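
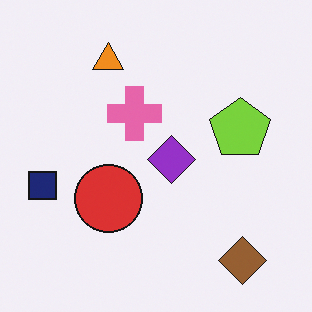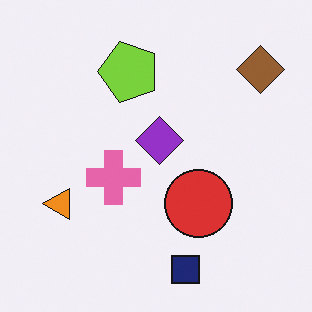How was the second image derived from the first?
The transformation is: rotated 90° counter-clockwise.

The brown diamond sits in the bottom-right of the first image and the top-right of the second — consistent with a whole-image 90° counter-clockwise rotation.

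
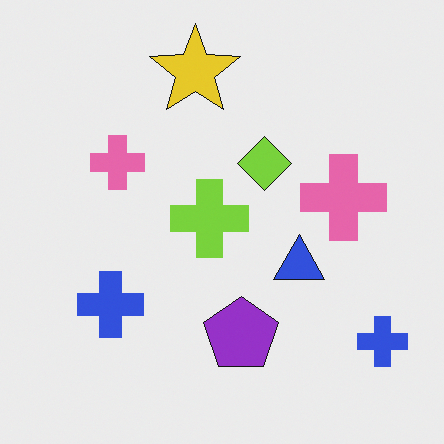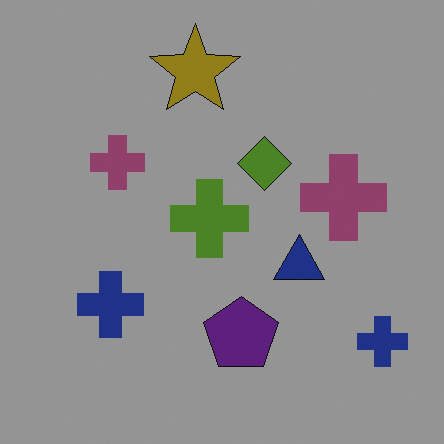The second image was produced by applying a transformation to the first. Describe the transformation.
The transformation is: noticeably darkened.

Every pixel — background and shapes alike — is uniformly darkened.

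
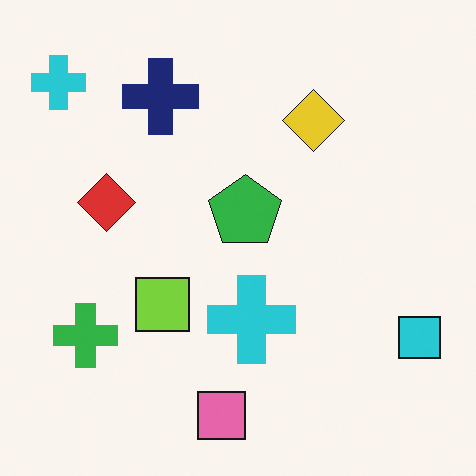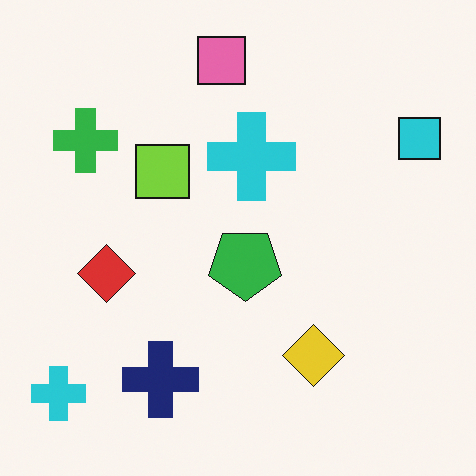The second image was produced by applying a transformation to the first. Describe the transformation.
The transformation is: flipped vertically (top ↔ bottom).

The pink square is in the bottom of the first image and the top of the second — shapes on opposite sides of the horizontal midline have swapped in a mirror flip.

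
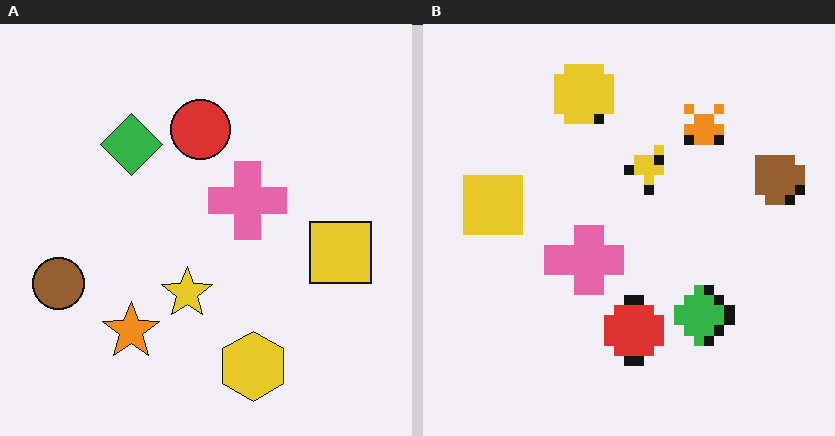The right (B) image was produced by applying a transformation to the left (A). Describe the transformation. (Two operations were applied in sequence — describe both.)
The right (B) image is the left (A) rotated 180°, then heavily pixelated into large blocks.

The brown circle sits in the left of the left (A) image and the right of the right (B) — consistent with a whole-image 180° rotation. Shapes are reduced to large square blocks; fine edges and outlines are lost — a downscale-then-upscale (mosaic) effect.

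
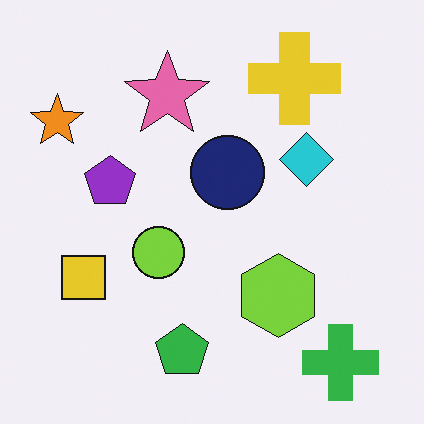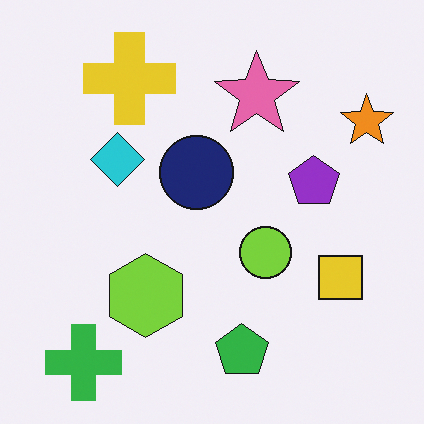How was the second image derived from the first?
Flipped horizontally (left ↔ right).

The orange star is in the top-left of the first image and the top-right of the second — shapes on opposite sides of the vertical midline have swapped in a mirror flip.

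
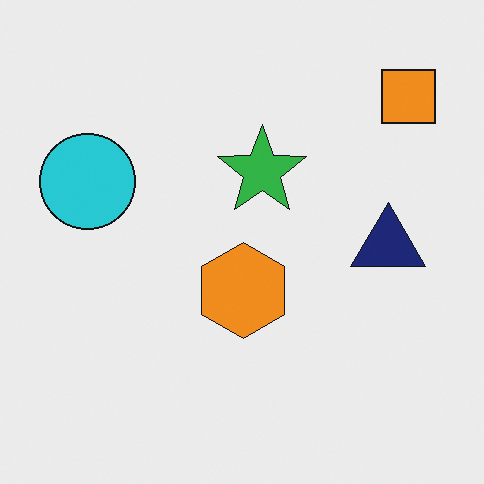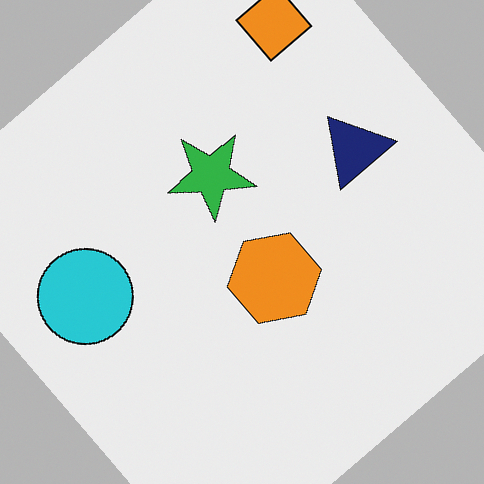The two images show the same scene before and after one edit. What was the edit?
Rotated counter-clockwise by a large amount — several tens of degrees.

Every shape is tilted by the same angle and the image corners show triangular fill wedges — a whole-image rotation by a non-right angle.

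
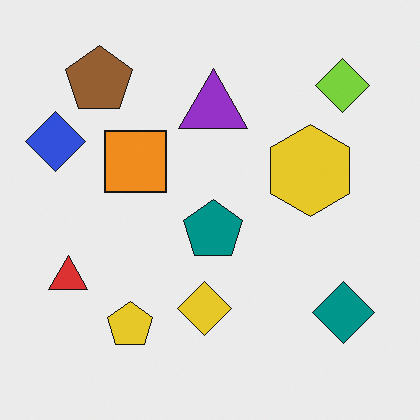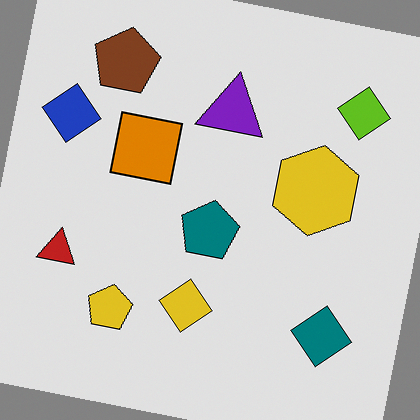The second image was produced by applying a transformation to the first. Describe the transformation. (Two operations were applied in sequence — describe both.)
The second image is the first posterized to a reduced palette, then rotated clockwise by a slight angle.

Each flat color has snapped to a coarser quantized level — most visibly, the near-white background has dropped to a flat grey. Every shape is tilted by the same angle and the image corners show triangular fill wedges — a whole-image rotation by a non-right angle.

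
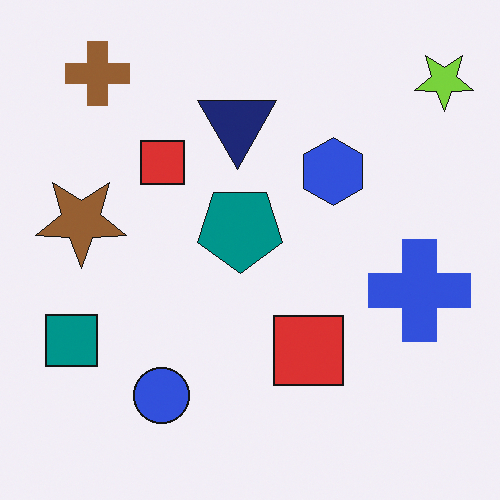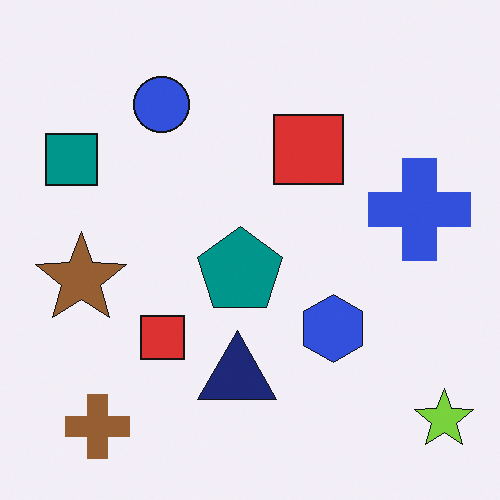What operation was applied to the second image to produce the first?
The image was flipped vertically (top ↔ bottom).

The brown cross is in the bottom-left of the second image and the top-left of the first — shapes on opposite sides of the horizontal midline have swapped in a mirror flip.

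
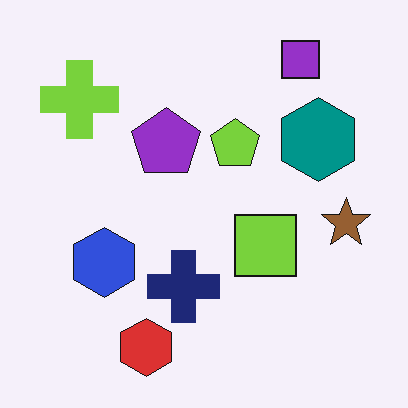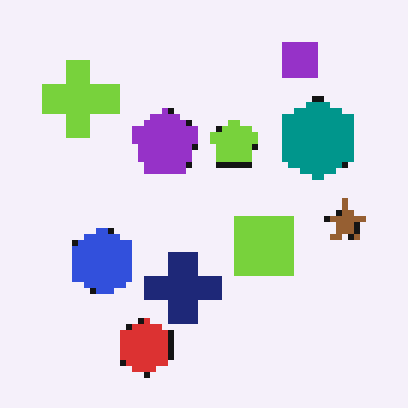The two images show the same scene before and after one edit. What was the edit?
This is the original image pixelated into visible square blocks.

Shapes are reduced to large square blocks; fine edges and outlines are lost — a downscale-then-upscale (mosaic) effect.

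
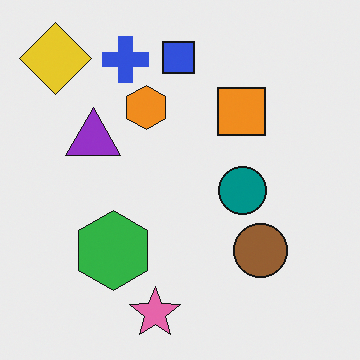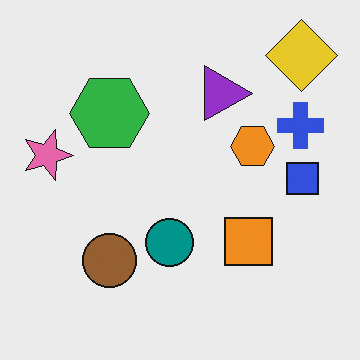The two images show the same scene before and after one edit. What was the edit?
The image was rotated 90° clockwise.

The yellow diamond sits in the top-left of the first image and the top-right of the second — consistent with a whole-image 90° clockwise rotation.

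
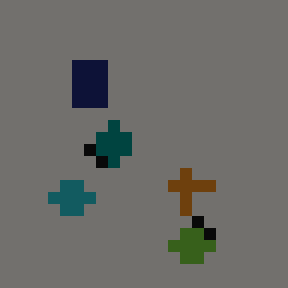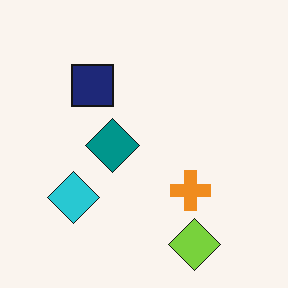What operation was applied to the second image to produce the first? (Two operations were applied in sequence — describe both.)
The image was darkened a lot, then coarsely pixelated.

Every pixel — background and shapes alike — is uniformly darkened. Shapes are reduced to large square blocks; fine edges and outlines are lost — a downscale-then-upscale (mosaic) effect.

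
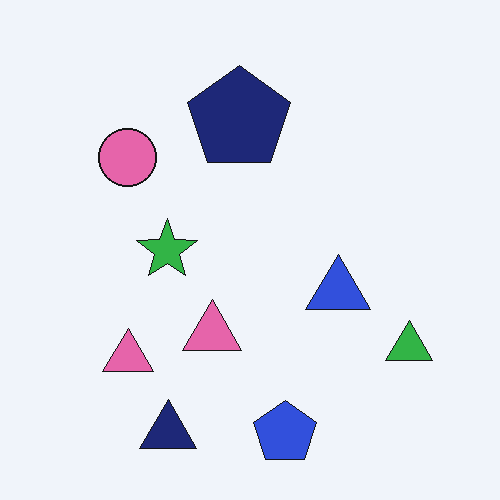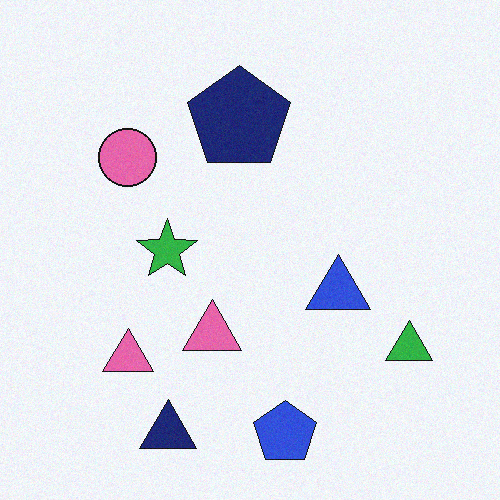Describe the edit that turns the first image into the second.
The image was degraded with light additive noise.

Random speckle covers the whole image, including the flat background.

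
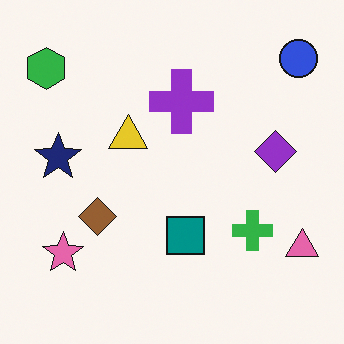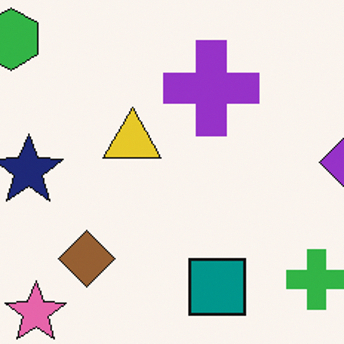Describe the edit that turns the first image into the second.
It was cropped slightly and scaled back up.

The visible shapes are larger and the field of view is narrower; shapes near the original edges may be partly or wholly outside the frame — a crop-and-rescale.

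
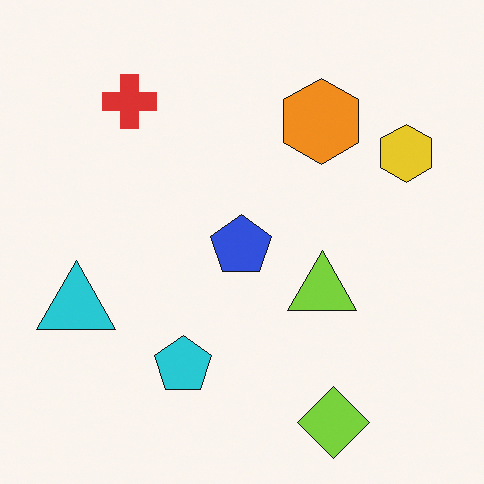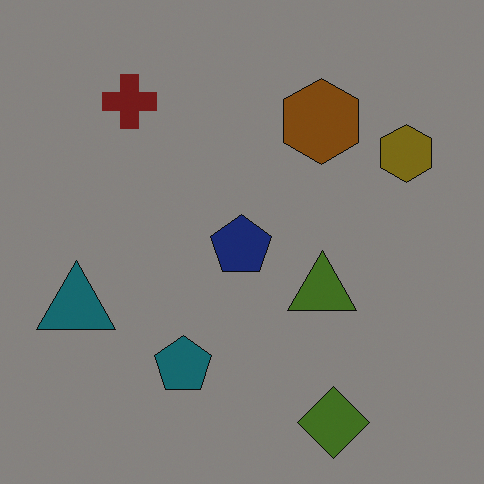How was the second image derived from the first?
Darkened a lot.

Every pixel — background and shapes alike — is uniformly darkened.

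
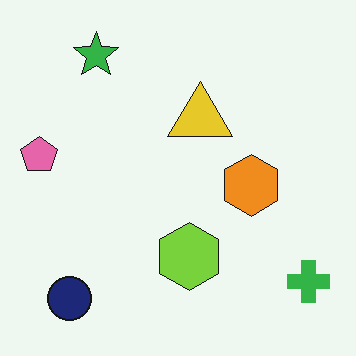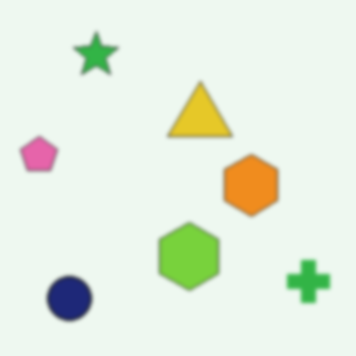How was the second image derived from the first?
It was given a subtle gaussian blur.

Shape edges and outlines are uniformly softened across the whole image.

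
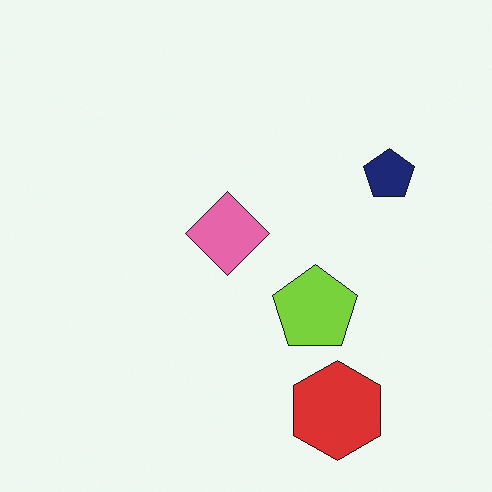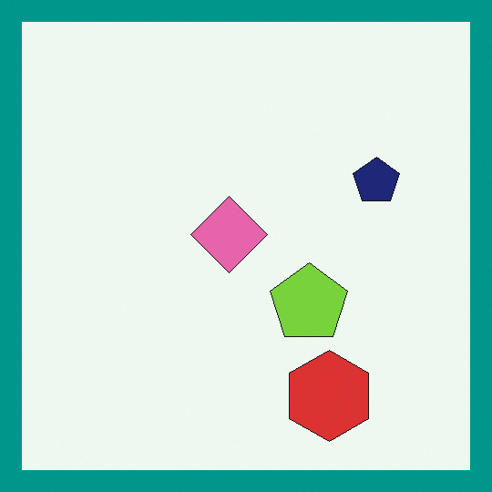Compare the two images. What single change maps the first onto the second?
The transformation is: framed with a teal border.

A solid teal frame runs around the edge of the second image, with the content slightly shrunk inside it.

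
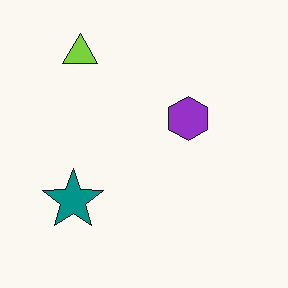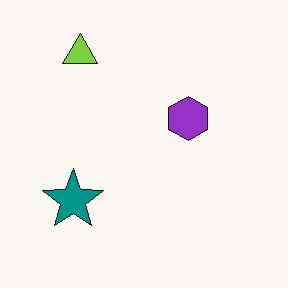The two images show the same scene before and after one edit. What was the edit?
The transformation is: given moderate JPEG compression.

Blocky 8×8 compression artifacts appear around shape edges and the flat background shows ringing — characteristic JPEG degradation.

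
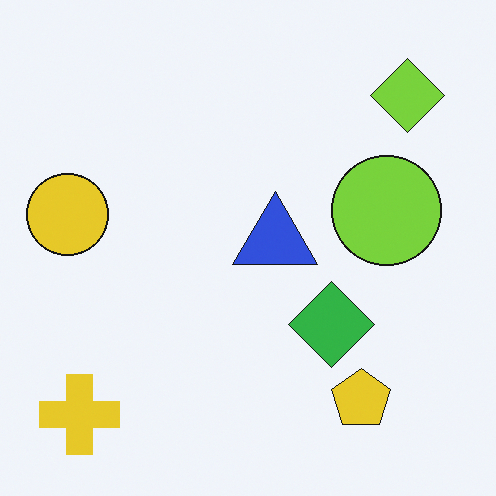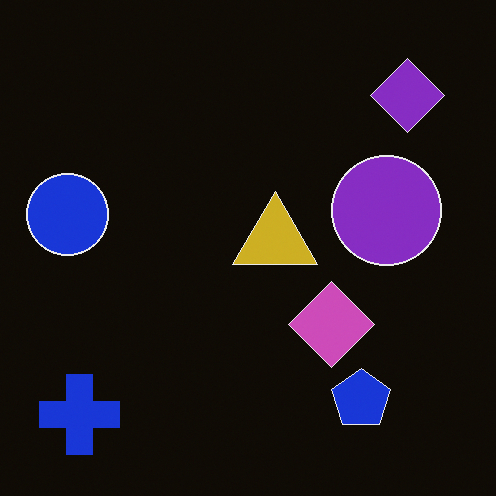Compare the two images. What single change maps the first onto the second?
The image was color-inverted (negative).

The light background has become dark and every shape's color is its complement — a photographic negative.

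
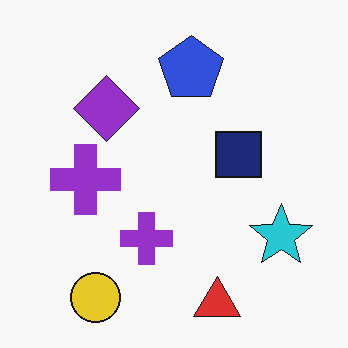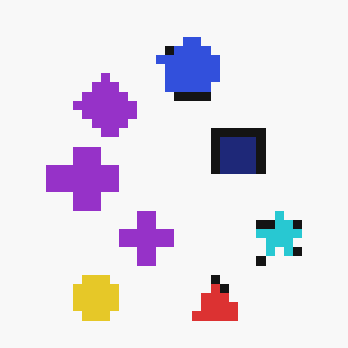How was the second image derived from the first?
It was coarsely pixelated.

Shapes are reduced to large square blocks; fine edges and outlines are lost — a downscale-then-upscale (mosaic) effect.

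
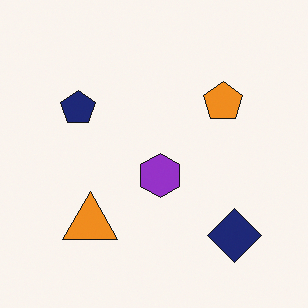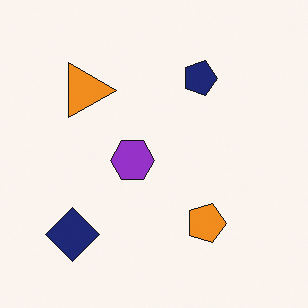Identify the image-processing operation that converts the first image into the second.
The transformation is: rotated 90° clockwise.

The navy diamond sits in the bottom-right of the first image and the bottom-left of the second — consistent with a whole-image 90° clockwise rotation.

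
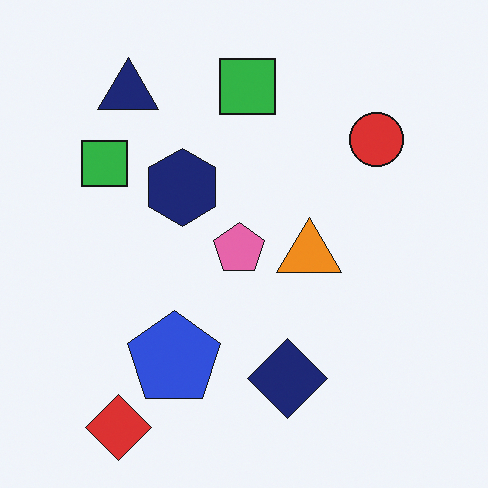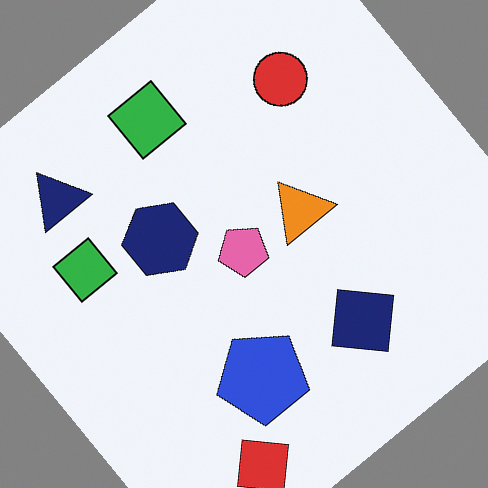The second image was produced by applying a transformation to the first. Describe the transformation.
The image was rotated counter-clockwise by a large amount — several tens of degrees.

Every shape is tilted by the same angle and the image corners show triangular fill wedges — a whole-image rotation by a non-right angle.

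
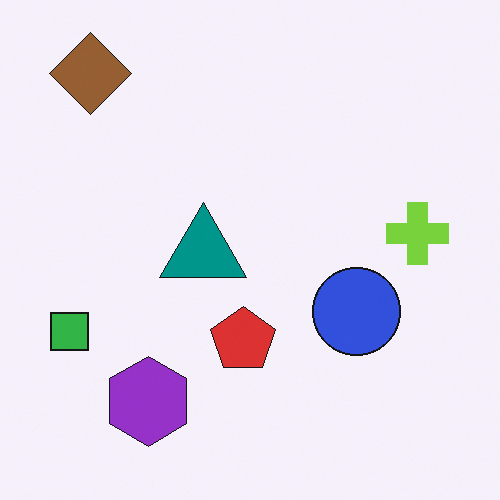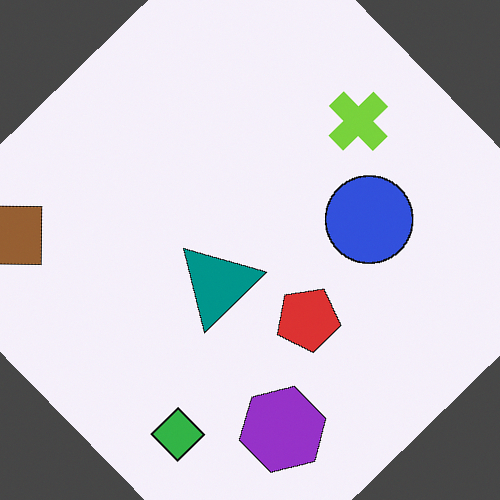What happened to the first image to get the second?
The image was rotated counter-clockwise by a large amount — several tens of degrees.

Every shape is tilted by the same angle and the image corners show triangular fill wedges — a whole-image rotation by a non-right angle.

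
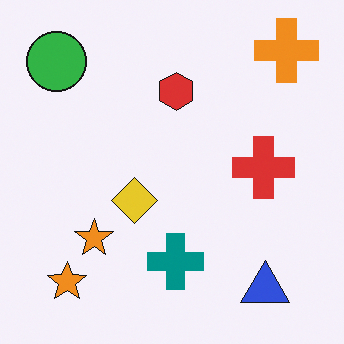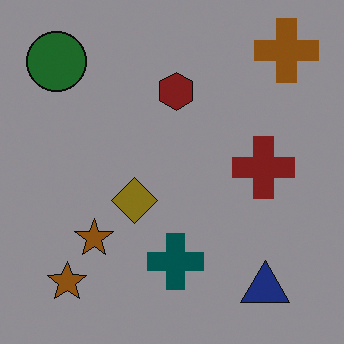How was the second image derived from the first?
The image was noticeably darkened.

Every pixel — background and shapes alike — is uniformly darkened.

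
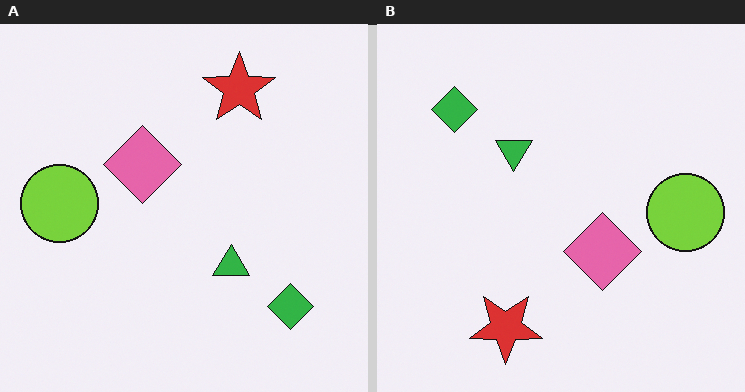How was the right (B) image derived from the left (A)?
The right (B) image is the left (A) rotated 180°.

The green diamond sits in the bottom-right of the left (A) image and the top-left of the right (B) — consistent with a whole-image 180° rotation.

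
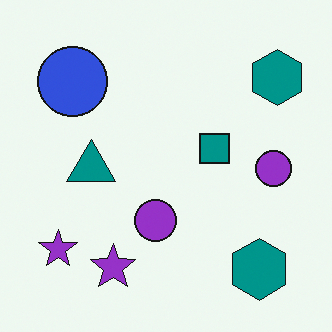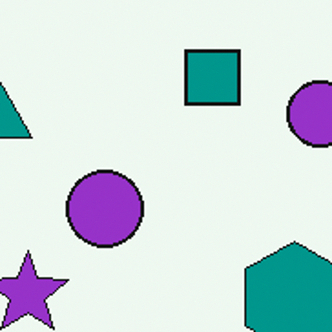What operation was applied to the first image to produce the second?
This is the original image cropped to a noticeably smaller region and rescaled.

The visible shapes are larger and the field of view is narrower; shapes near the original edges may be partly or wholly outside the frame — a crop-and-rescale.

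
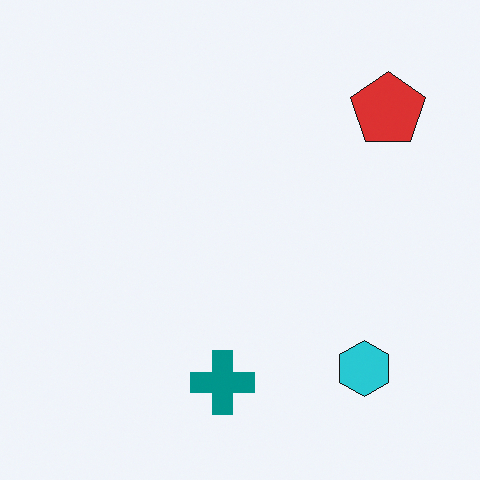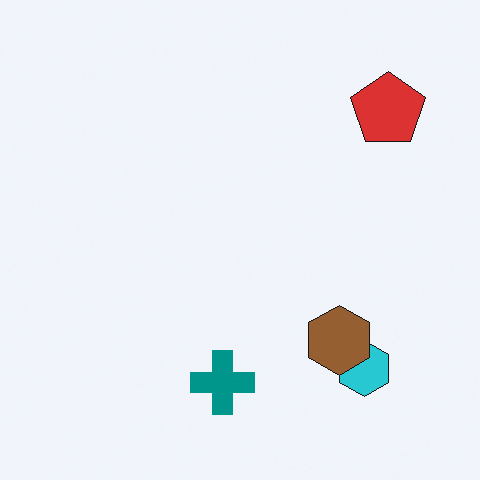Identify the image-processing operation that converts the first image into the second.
It was overlaid with an additional brown hexagon.

A brown hexagon appears in the second image that is absent from the first.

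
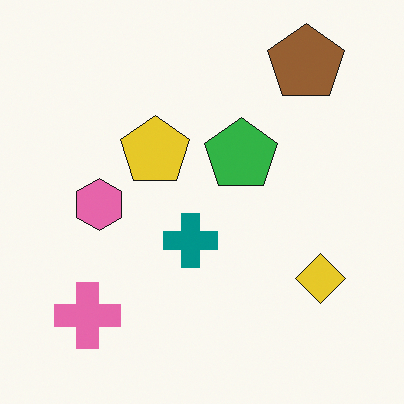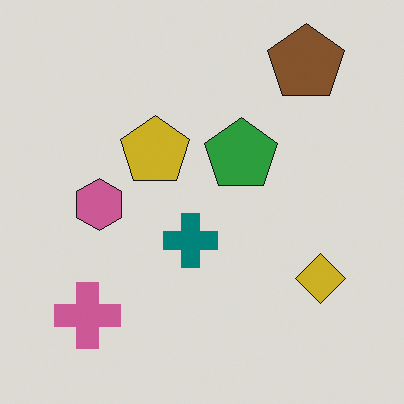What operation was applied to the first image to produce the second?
This is the original image darkened a little.

Every pixel — background and shapes alike — is uniformly darkened.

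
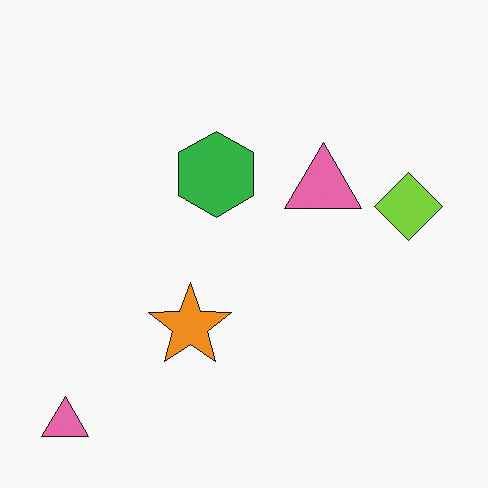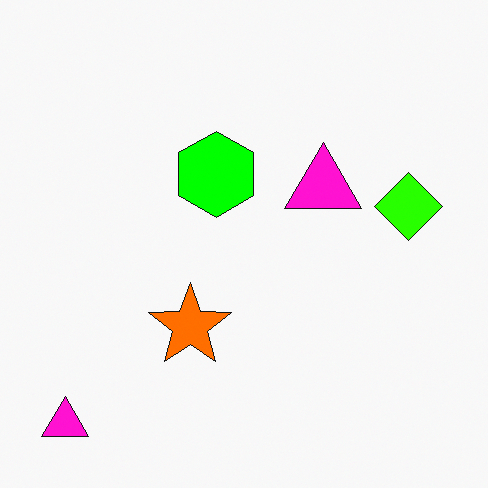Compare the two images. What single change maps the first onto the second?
This is the original image made much more vivid (saturation change).

All colors are more vivid — a global saturation change.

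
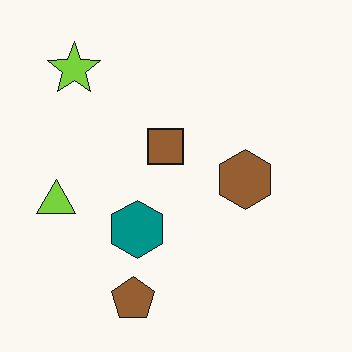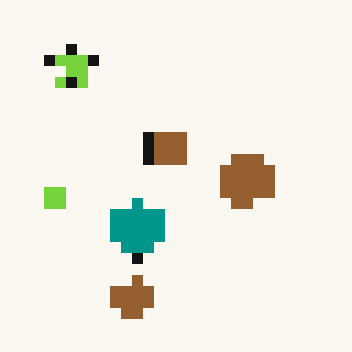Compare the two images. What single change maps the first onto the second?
Heavily pixelated into large blocks.

Shapes are reduced to large square blocks; fine edges and outlines are lost — a downscale-then-upscale (mosaic) effect.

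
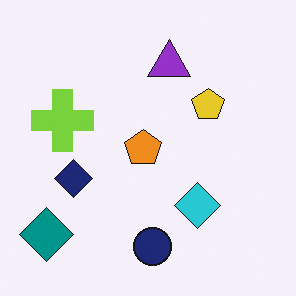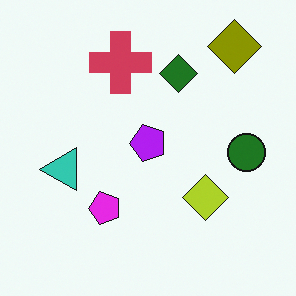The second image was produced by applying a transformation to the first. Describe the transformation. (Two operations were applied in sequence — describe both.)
The transformation is: transposed (reflected across the top-left ↔ bottom-right diagonal), then hue-shifted by a large amount.

Shapes have swapped their row and column positions — what was in the top-right is now in the bottom-left — a diagonal reflection. Every shape's color has rotated by the same amount around the hue wheel — a uniform hue shift.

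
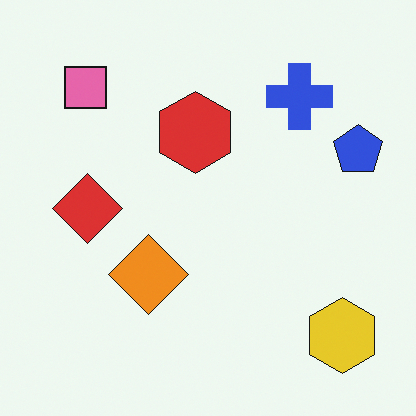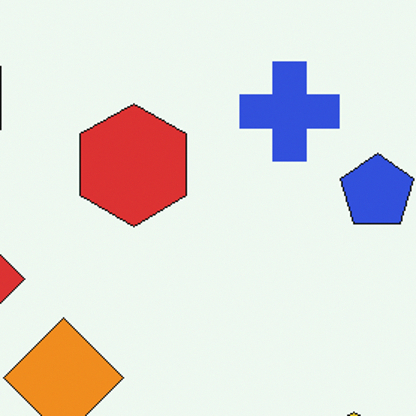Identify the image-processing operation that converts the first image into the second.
The transformation is: cropped slightly and scaled back up.

The visible shapes are larger and the field of view is narrower; shapes near the original edges may be partly or wholly outside the frame — a crop-and-rescale.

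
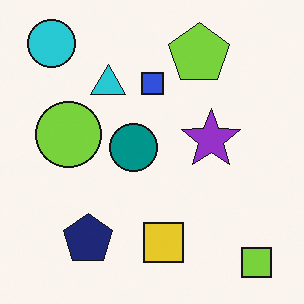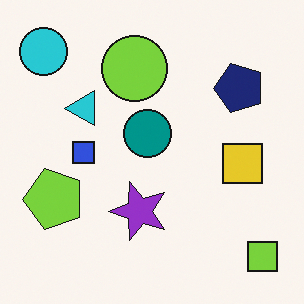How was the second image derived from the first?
It was transposed (reflected across the top-left ↔ bottom-right diagonal).

Shapes have swapped their row and column positions — what was in the top-right is now in the bottom-left — a diagonal reflection.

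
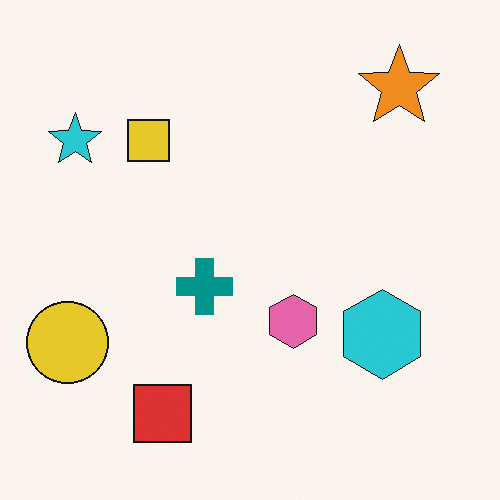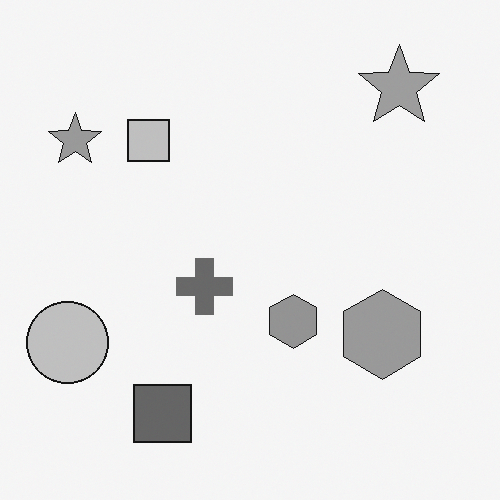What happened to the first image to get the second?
Converted to grayscale.

All color is removed — every shape is now a shade of grey.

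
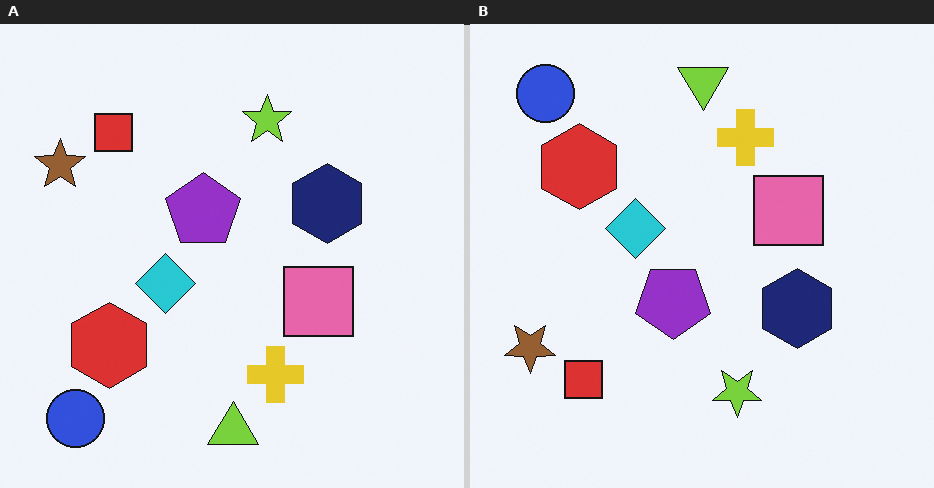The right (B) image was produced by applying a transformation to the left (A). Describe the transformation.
It was flipped vertically (top ↔ bottom).

The lime triangle is in the bottom of the left (A) image and the top of the right (B) — shapes on opposite sides of the horizontal midline have swapped in a mirror flip.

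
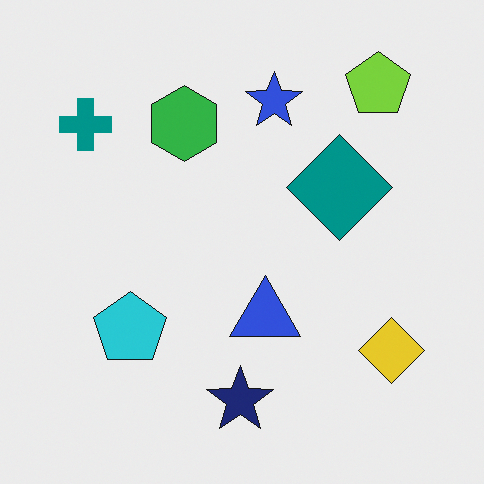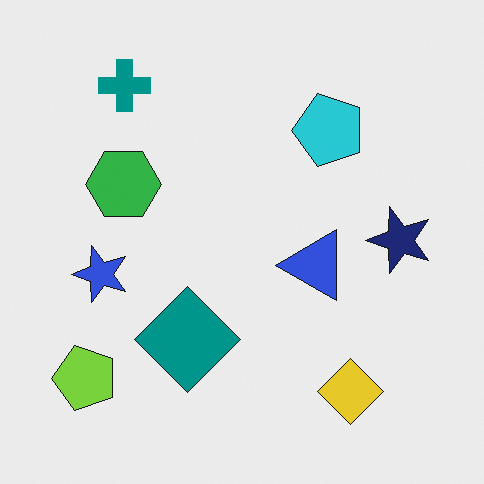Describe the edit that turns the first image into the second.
It was transposed (reflected across the top-left ↔ bottom-right diagonal).

Shapes have swapped their row and column positions — what was in the top-right is now in the bottom-left — a diagonal reflection.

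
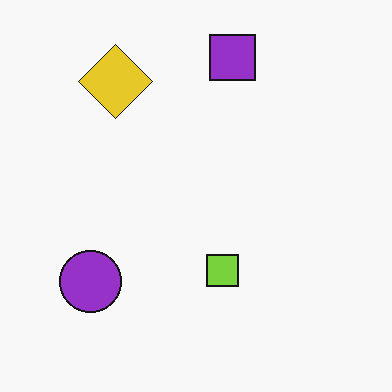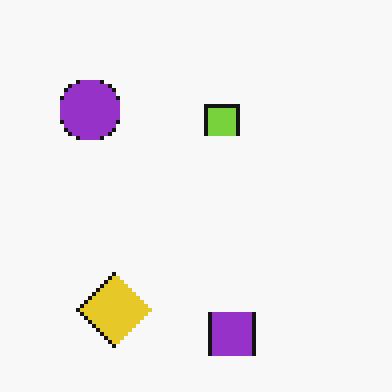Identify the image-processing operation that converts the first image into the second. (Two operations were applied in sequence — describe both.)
It was flipped vertically (top ↔ bottom), then lightly pixelated (a mild mosaic effect).

The purple square is in the top of the first image and the bottom of the second — shapes on opposite sides of the horizontal midline have swapped in a mirror flip. Shapes are reduced to large square blocks; fine edges and outlines are lost — a downscale-then-upscale (mosaic) effect.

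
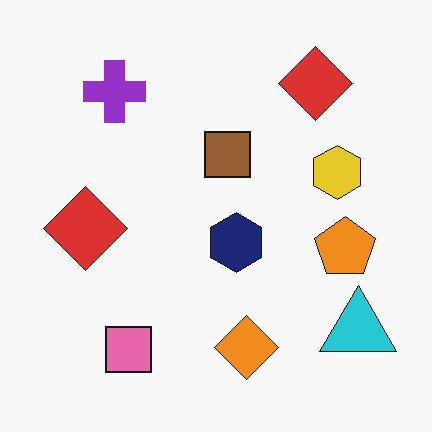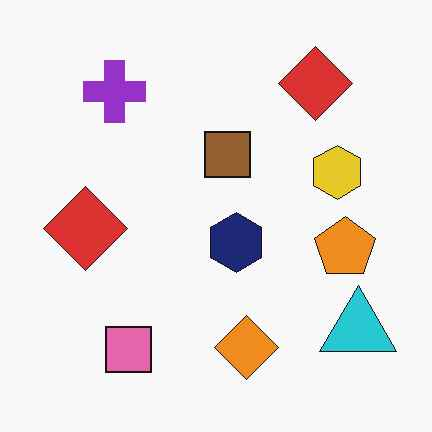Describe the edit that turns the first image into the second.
Given moderate JPEG compression.

Blocky 8×8 compression artifacts appear around shape edges and the flat background shows ringing — characteristic JPEG degradation.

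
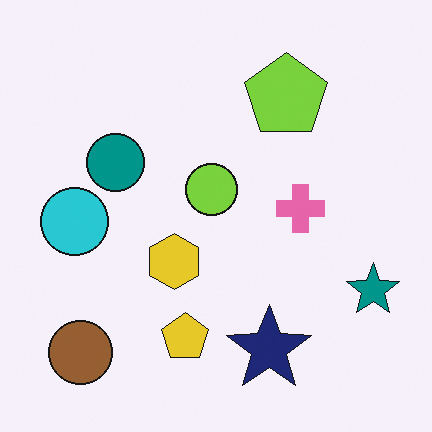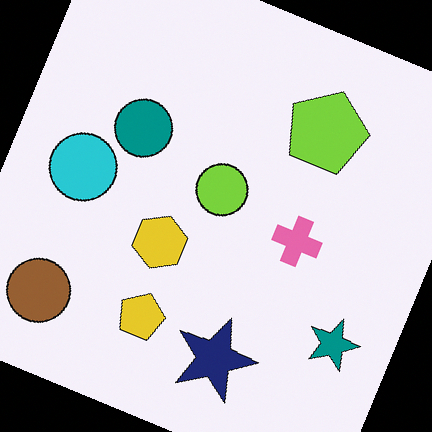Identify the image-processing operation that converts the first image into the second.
It was rotated clockwise by a clearly visible amount.

Every shape is tilted by the same angle and the image corners show triangular fill wedges — a whole-image rotation by a non-right angle.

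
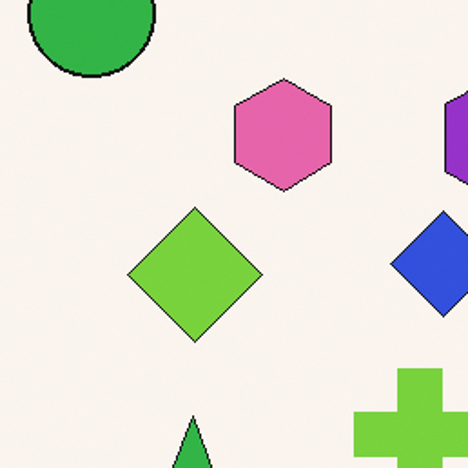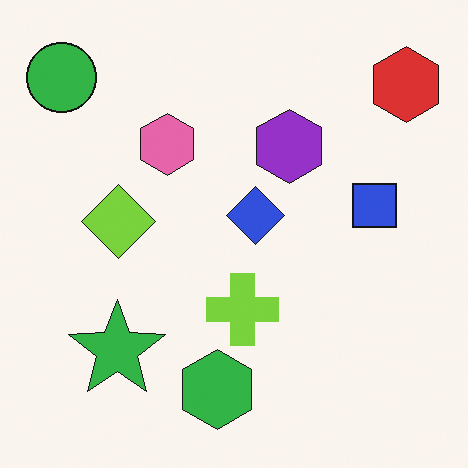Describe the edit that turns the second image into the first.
The image was cropped to a noticeably smaller region and rescaled.

The visible shapes are larger and the field of view is narrower; shapes near the original edges may be partly or wholly outside the frame — a crop-and-rescale.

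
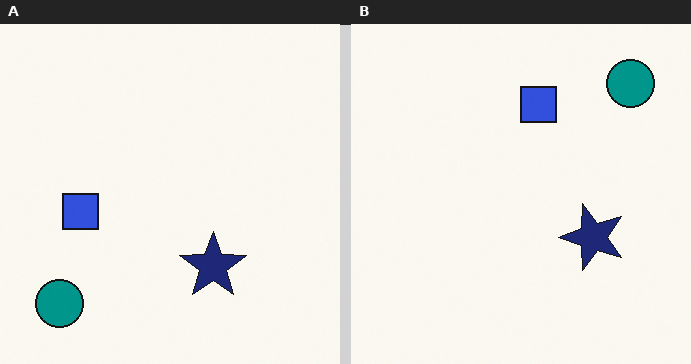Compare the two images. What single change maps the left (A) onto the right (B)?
The image was transposed (reflected across the top-left ↔ bottom-right diagonal).

Shapes have swapped their row and column positions — what was in the top-right is now in the bottom-left — a diagonal reflection.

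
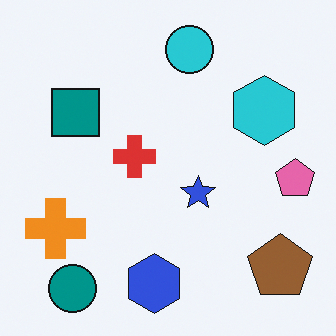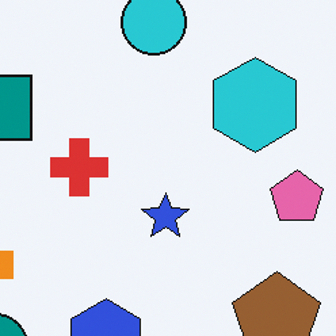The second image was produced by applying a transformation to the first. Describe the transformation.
Cropped to a modestly smaller region and rescaled.

The visible shapes are larger and the field of view is narrower; shapes near the original edges may be partly or wholly outside the frame — a crop-and-rescale.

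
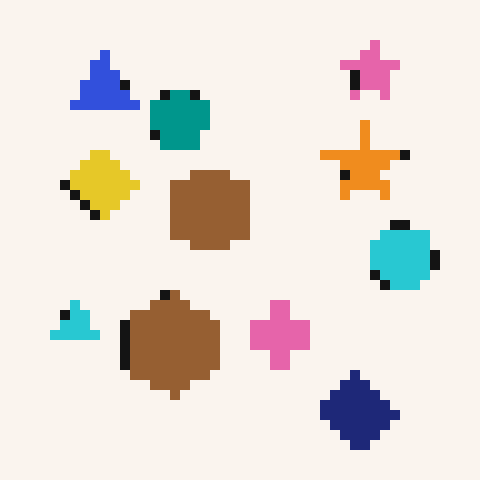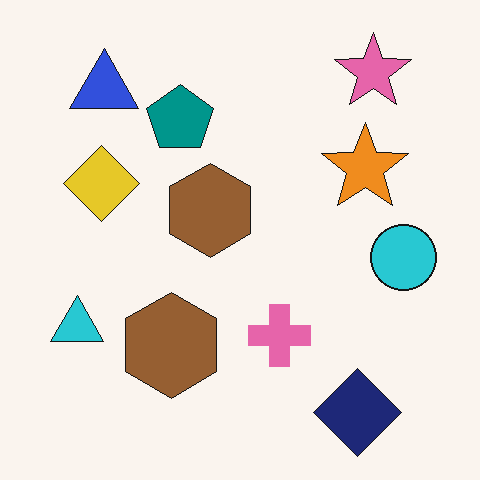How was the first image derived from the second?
The image was heavily pixelated into large blocks.

Shapes are reduced to large square blocks; fine edges and outlines are lost — a downscale-then-upscale (mosaic) effect.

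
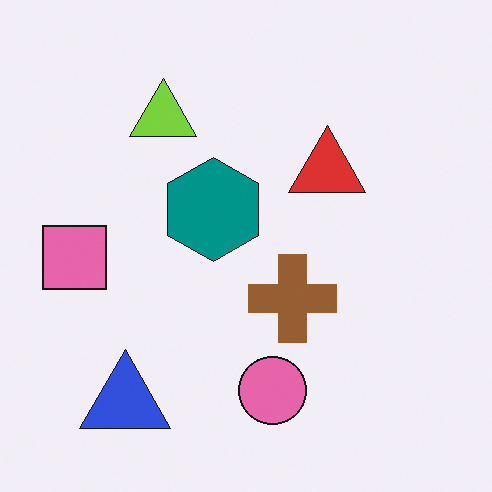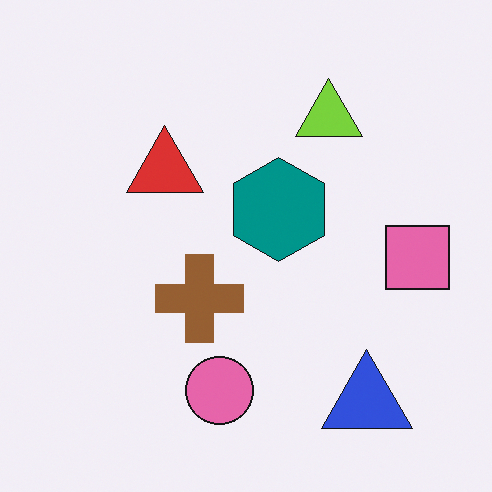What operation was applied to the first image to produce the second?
It was flipped horizontally (left ↔ right).

The pink square is in the left of the first image and the right of the second — shapes on opposite sides of the vertical midline have swapped in a mirror flip.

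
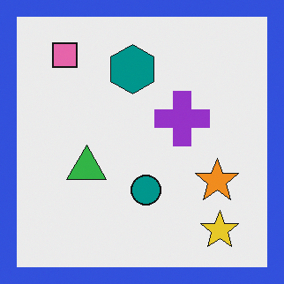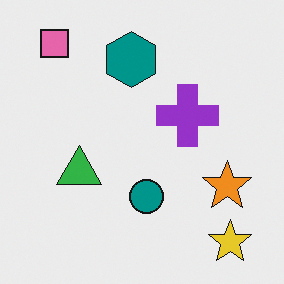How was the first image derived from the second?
The image was framed with a blue border.

A solid blue frame runs around the edge of the first image, with the content slightly shrunk inside it.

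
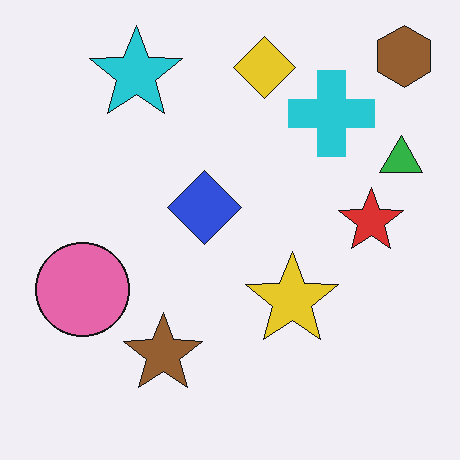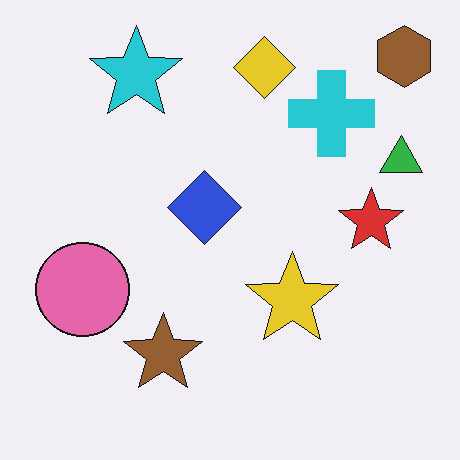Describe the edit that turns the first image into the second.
It was given moderate JPEG compression.

Blocky 8×8 compression artifacts appear around shape edges and the flat background shows ringing — characteristic JPEG degradation.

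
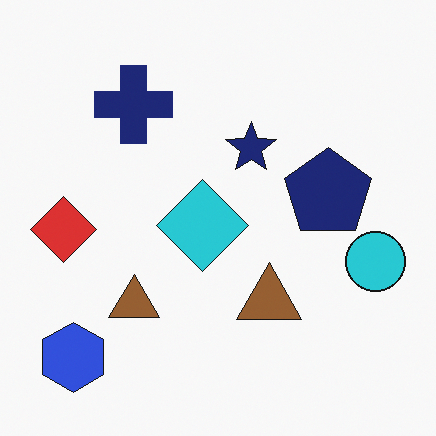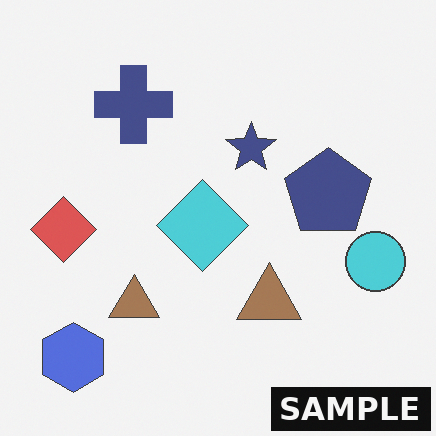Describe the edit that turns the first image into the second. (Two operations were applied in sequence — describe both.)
The transformation is: given slightly reduced contrast, then watermarked with the text "SAMPLE" in the lower-right corner.

Tones are pushed toward mid-grey across the whole image — a global contrast change. A dark label reading "SAMPLE" appears in the lower-right corner.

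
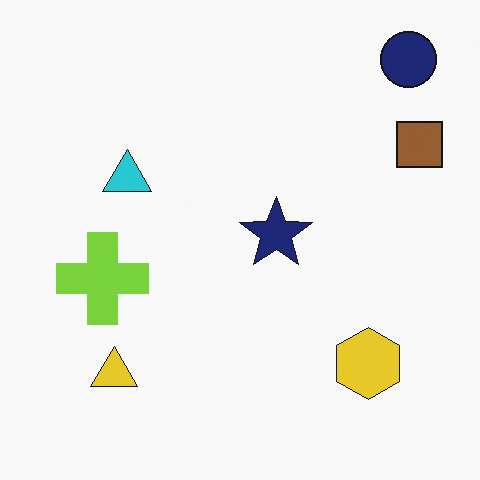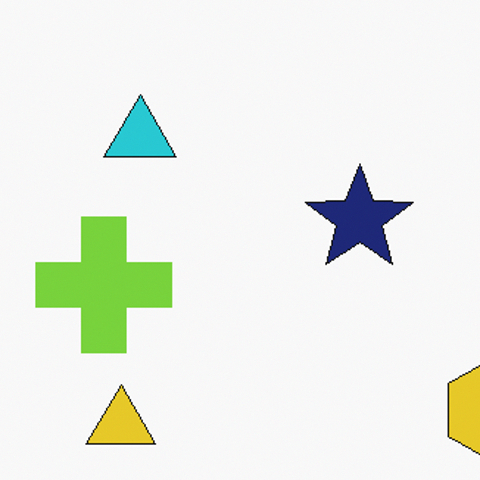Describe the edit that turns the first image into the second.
Cropped slightly and scaled back up.

The visible shapes are larger and the field of view is narrower; shapes near the original edges may be partly or wholly outside the frame — a crop-and-rescale.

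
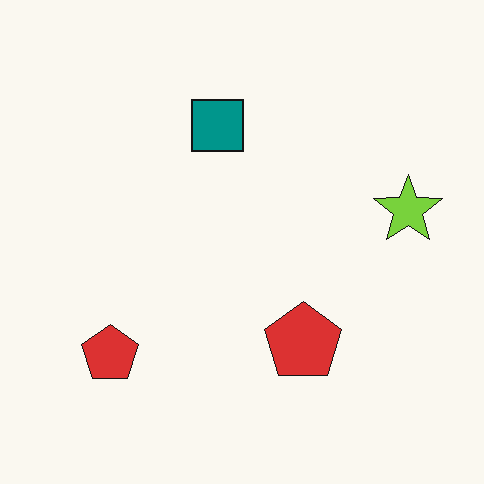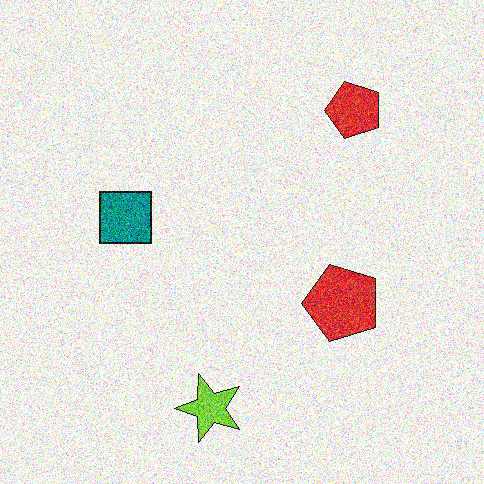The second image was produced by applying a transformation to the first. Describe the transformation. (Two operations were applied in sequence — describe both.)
This is the original image transposed (reflected across the top-left ↔ bottom-right diagonal), then degraded with a thick layer of grain.

Shapes have swapped their row and column positions — what was in the top-right is now in the bottom-left — a diagonal reflection. Random speckle covers the whole image, including the flat background.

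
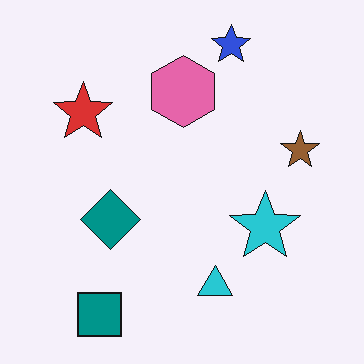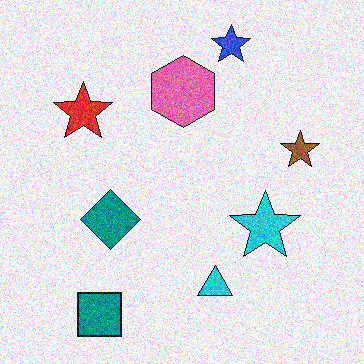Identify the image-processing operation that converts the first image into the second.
The image was degraded with moderate additive noise.

Random speckle covers the whole image, including the flat background.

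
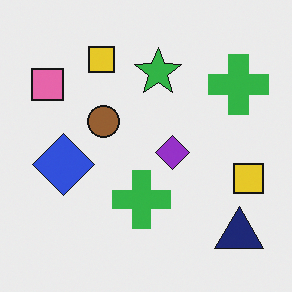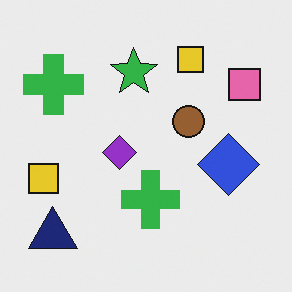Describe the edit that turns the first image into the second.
The transformation is: flipped horizontally (left ↔ right).

The pink square is in the top-left of the first image and the top-right of the second — shapes on opposite sides of the vertical midline have swapped in a mirror flip.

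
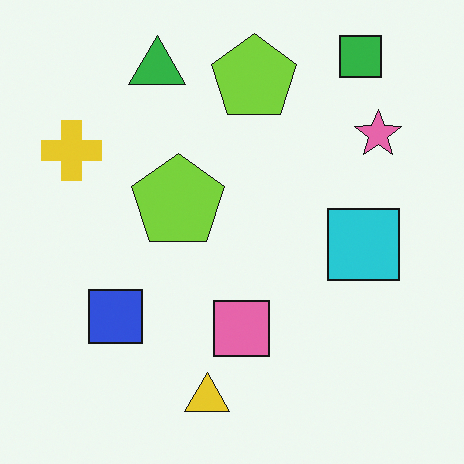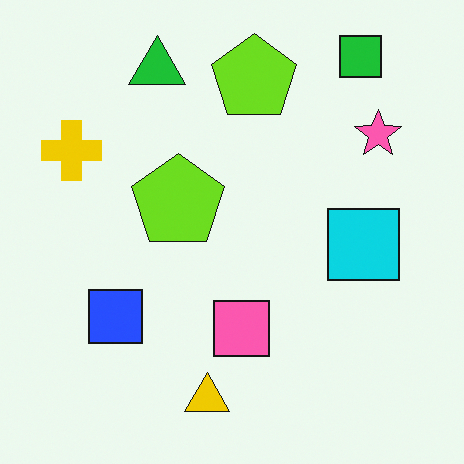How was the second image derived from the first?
It was slightly oversaturated.

All colors are more vivid — a global saturation change.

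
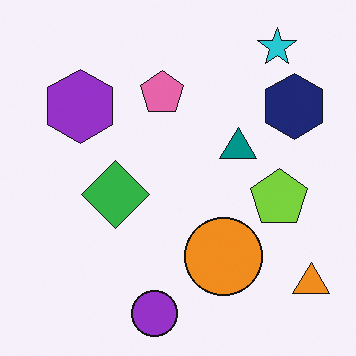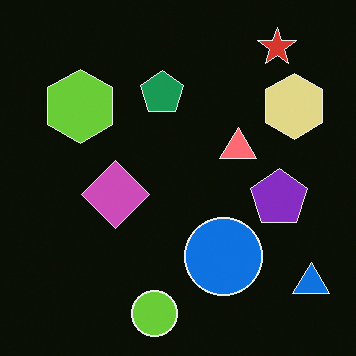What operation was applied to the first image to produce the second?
The image was color-inverted (negative).

The light background has become dark and every shape's color is its complement — a photographic negative.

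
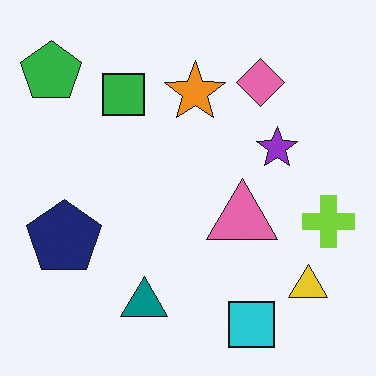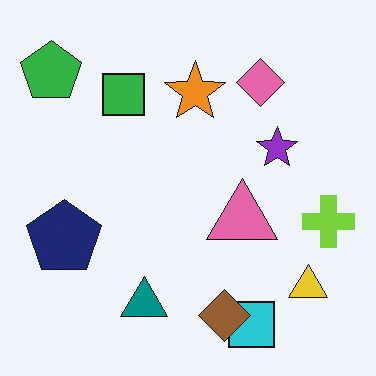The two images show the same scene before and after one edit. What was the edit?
This is the original image overlaid with an additional brown diamond.

A brown diamond appears in the second image that is absent from the first.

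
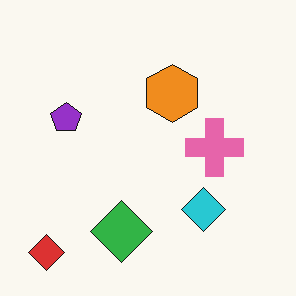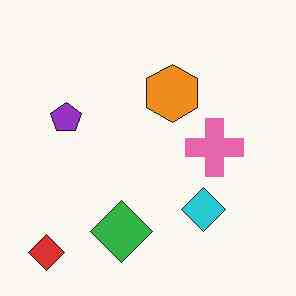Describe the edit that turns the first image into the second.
It was given moderate JPEG compression.

Blocky 8×8 compression artifacts appear around shape edges and the flat background shows ringing — characteristic JPEG degradation.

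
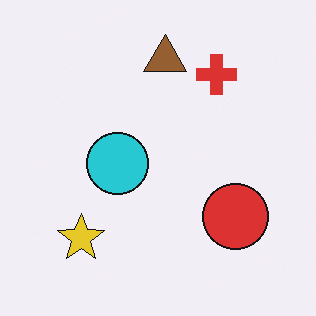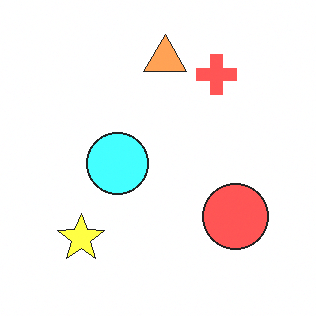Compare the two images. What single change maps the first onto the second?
This is the original image substantially brightened.

Every pixel — background and shapes alike — is uniformly brightened.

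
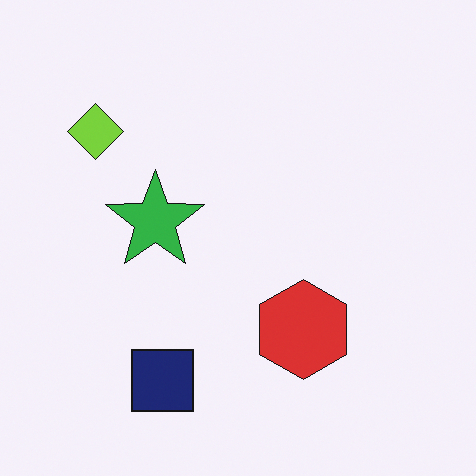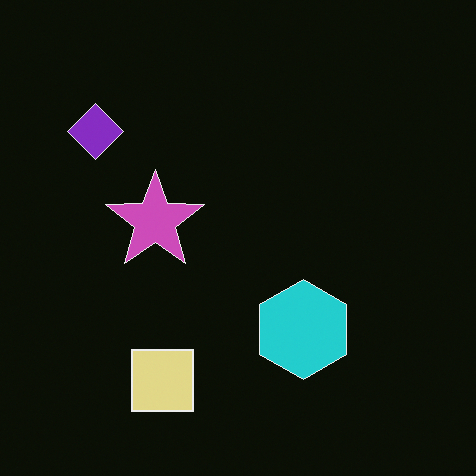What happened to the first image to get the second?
The image was color-inverted (negative).

The light background has become dark and every shape's color is its complement — a photographic negative.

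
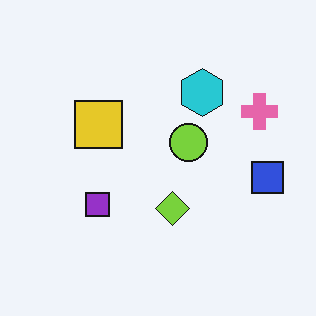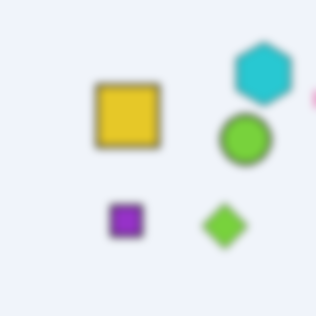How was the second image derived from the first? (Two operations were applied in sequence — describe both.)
This is the original image cropped slightly and scaled back up, then noticeably gaussian-blurred.

The visible shapes are larger and the field of view is narrower; shapes near the original edges may be partly or wholly outside the frame — a crop-and-rescale. Shape edges and outlines are uniformly softened across the whole image.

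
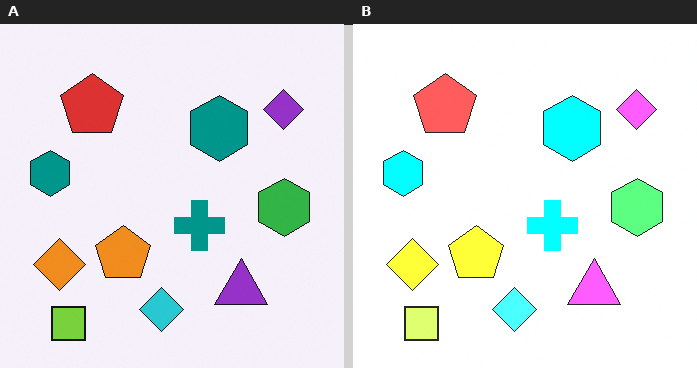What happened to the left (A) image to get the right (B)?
The right (B) image is the left (A) substantially brightened.

Every pixel — background and shapes alike — is uniformly brightened.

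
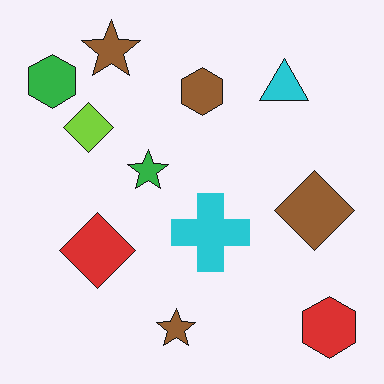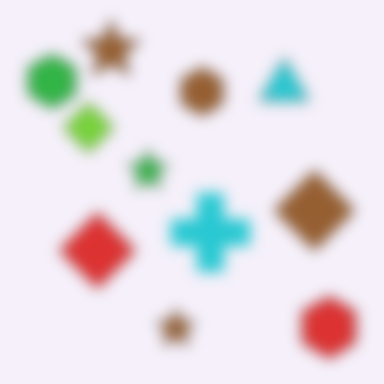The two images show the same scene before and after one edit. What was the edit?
It was strongly gaussian-blurred.

Shape edges and outlines are uniformly softened across the whole image.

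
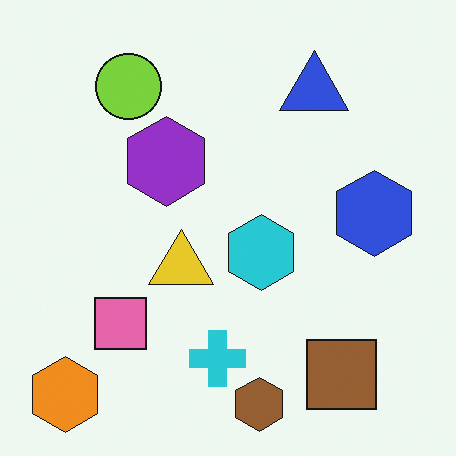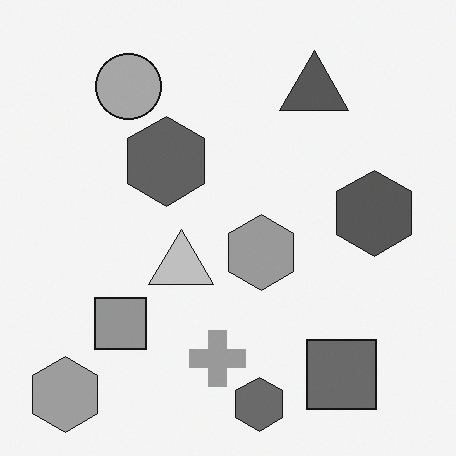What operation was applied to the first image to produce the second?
Converted to grayscale.

All color is removed — every shape is now a shade of grey.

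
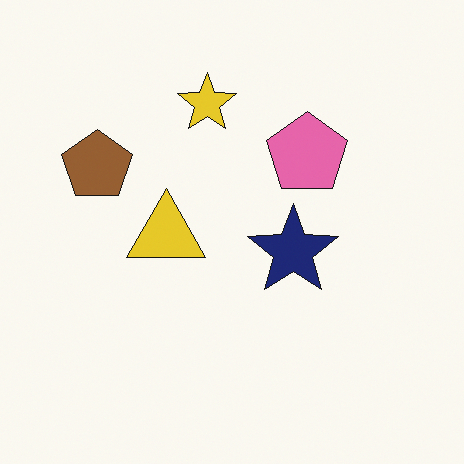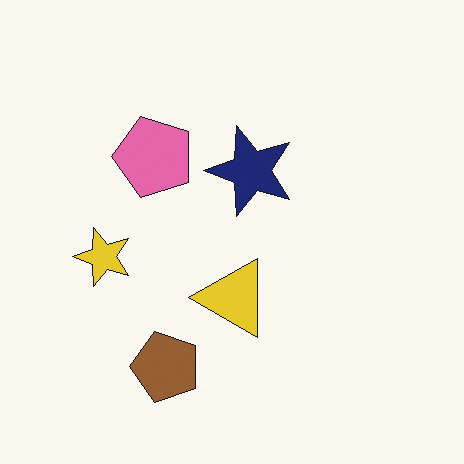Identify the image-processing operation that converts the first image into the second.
The second image is the first rotated 90° counter-clockwise.

The brown pentagon sits in the left of the first image and the bottom of the second — consistent with a whole-image 90° counter-clockwise rotation.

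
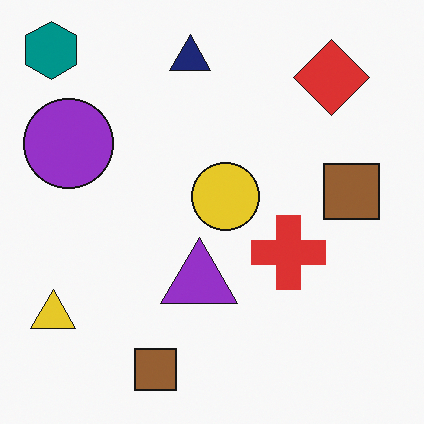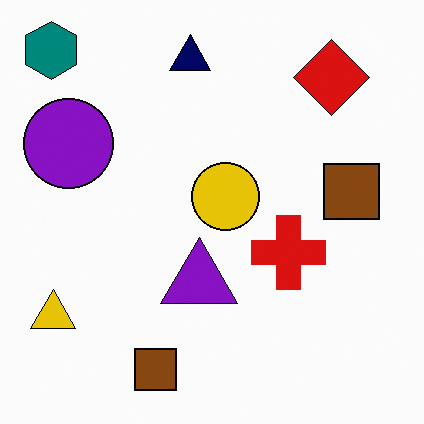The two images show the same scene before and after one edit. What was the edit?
The image was given slightly increased contrast.

Tones are pushed away from mid-grey across the whole image — a global contrast change.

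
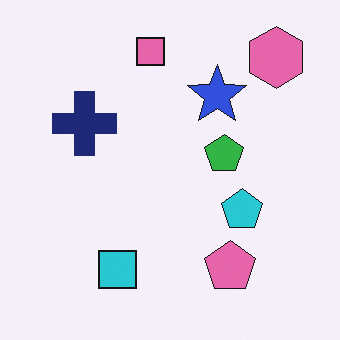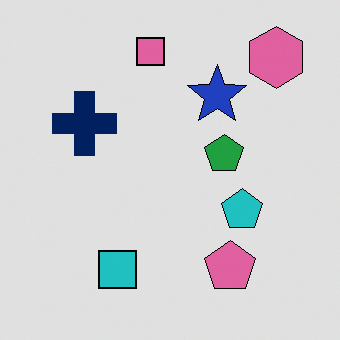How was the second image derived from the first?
Moderately posterized.

Each flat color has snapped to a coarser quantized level — most visibly, the near-white background has dropped to a flat grey.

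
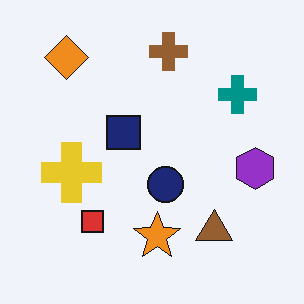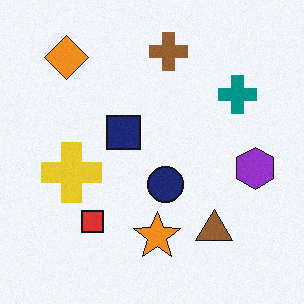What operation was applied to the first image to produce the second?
The second image is the first degraded with a light layer of grain.

Random speckle covers the whole image, including the flat background.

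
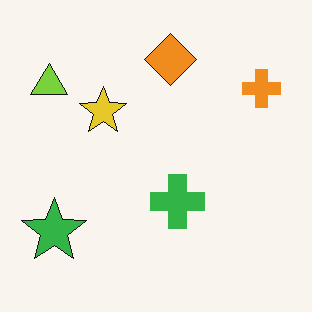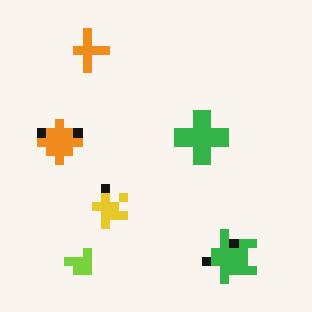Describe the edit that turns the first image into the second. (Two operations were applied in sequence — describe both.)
Coarsely pixelated, then rotated 90° counter-clockwise.

Shapes are reduced to large square blocks; fine edges and outlines are lost — a downscale-then-upscale (mosaic) effect. The lime triangle sits in the top-left of the first image and the bottom-left of the second — consistent with a whole-image 90° counter-clockwise rotation.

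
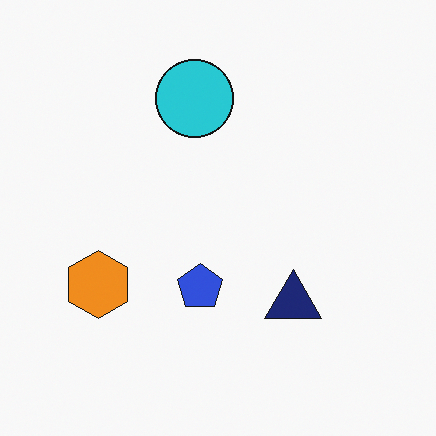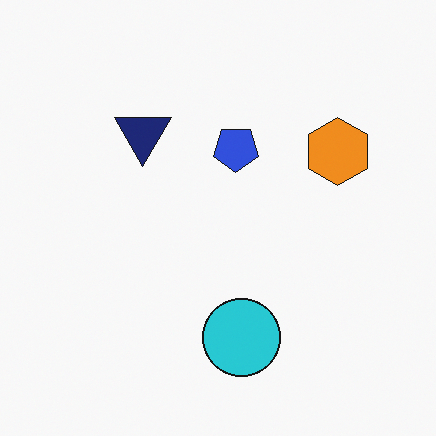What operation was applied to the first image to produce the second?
The second image is the first rotated 180°.

The orange hexagon sits in the left of the first image and the right of the second — consistent with a whole-image 180° rotation.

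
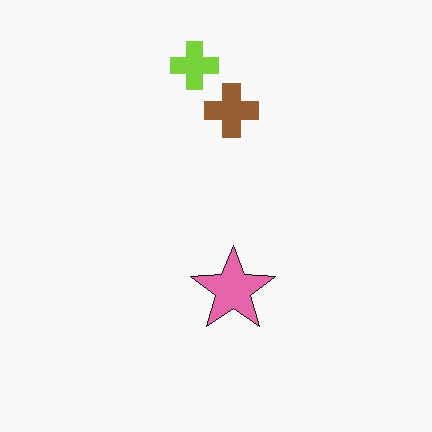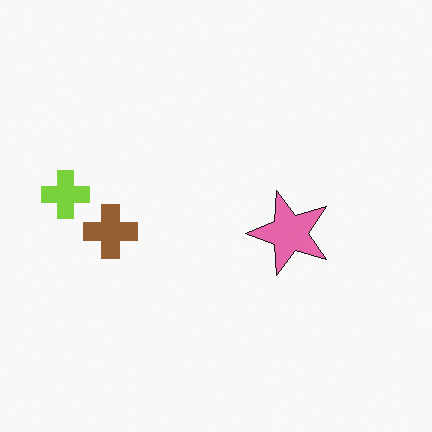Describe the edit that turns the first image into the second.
Transposed (reflected across the top-left ↔ bottom-right diagonal).

Shapes have swapped their row and column positions — what was in the top-right is now in the bottom-left — a diagonal reflection.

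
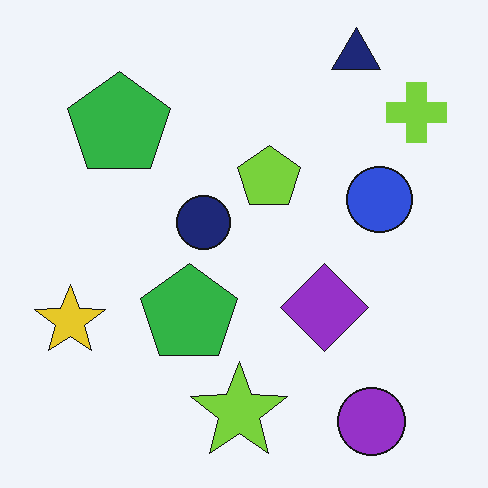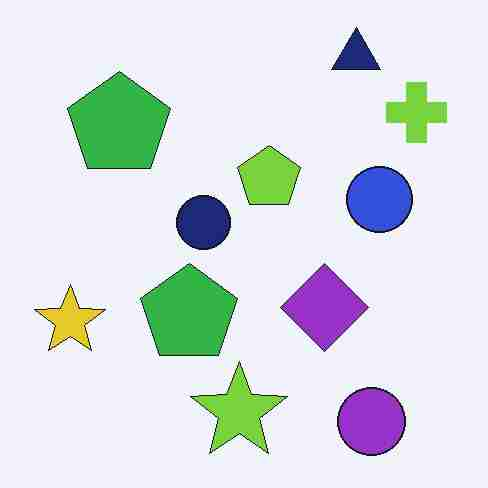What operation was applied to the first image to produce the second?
The image was heavily JPEG-compressed with obvious blocking artifacts.

Blocky 8×8 compression artifacts appear around shape edges and the flat background shows ringing — characteristic JPEG degradation.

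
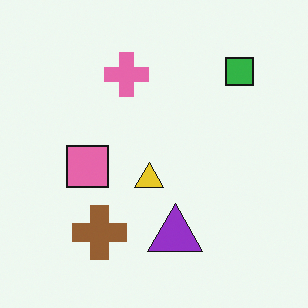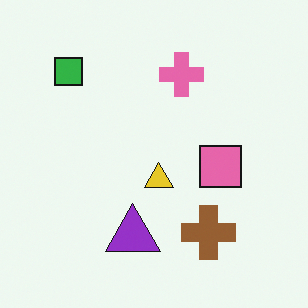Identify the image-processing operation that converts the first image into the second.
The image was flipped horizontally (left ↔ right).

The green square is in the top-right of the first image and the top-left of the second — shapes on opposite sides of the vertical midline have swapped in a mirror flip.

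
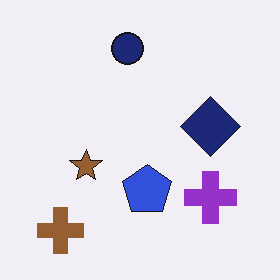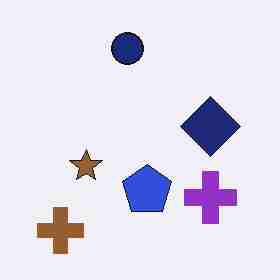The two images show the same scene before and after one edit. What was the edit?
This is the original image heavily JPEG-compressed with obvious blocking artifacts.

Blocky 8×8 compression artifacts appear around shape edges and the flat background shows ringing — characteristic JPEG degradation.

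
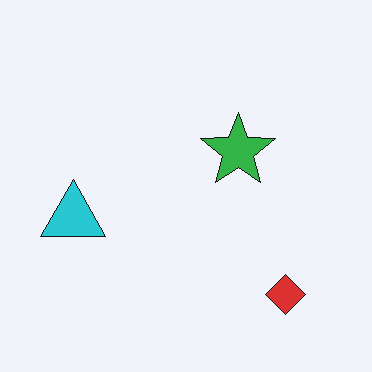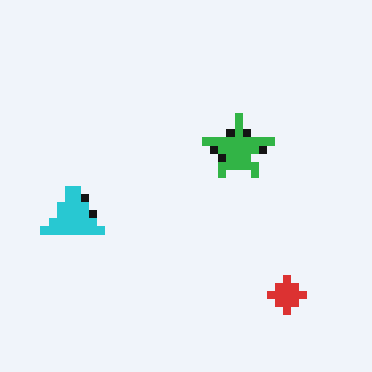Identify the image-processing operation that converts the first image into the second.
This is the original image pixelated into visible square blocks.

Shapes are reduced to large square blocks; fine edges and outlines are lost — a downscale-then-upscale (mosaic) effect.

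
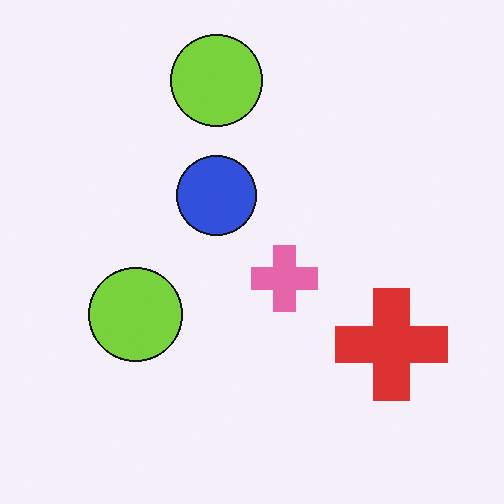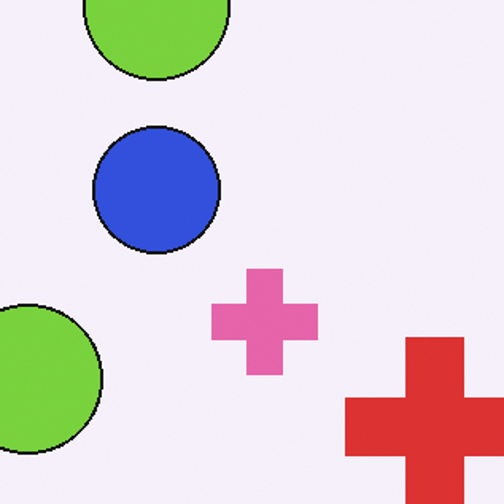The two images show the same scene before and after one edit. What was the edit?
This is the original image cropped slightly and scaled back up.

The visible shapes are larger and the field of view is narrower; shapes near the original edges may be partly or wholly outside the frame — a crop-and-rescale.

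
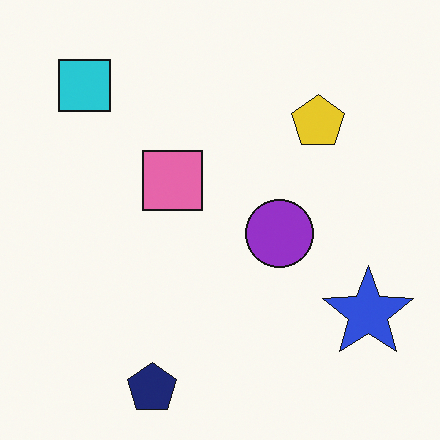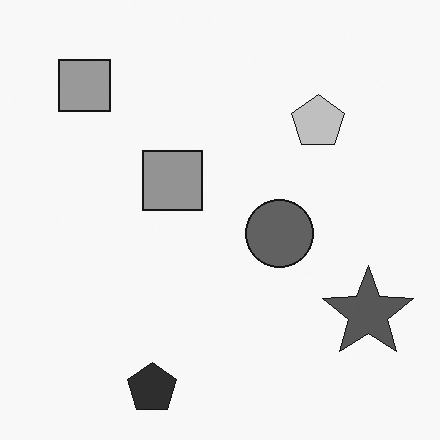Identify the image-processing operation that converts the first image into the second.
This is the original image converted to grayscale.

All color is removed — every shape is now a shade of grey.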